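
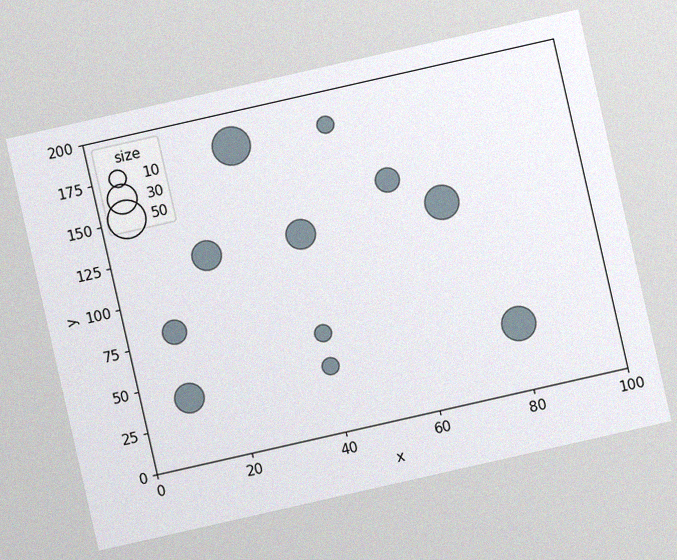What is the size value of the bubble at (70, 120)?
The chart is tilted about 13° counter-clockwise, with some photo noise. Matching the bubble at (70, 120) against the size legend gives 40.

40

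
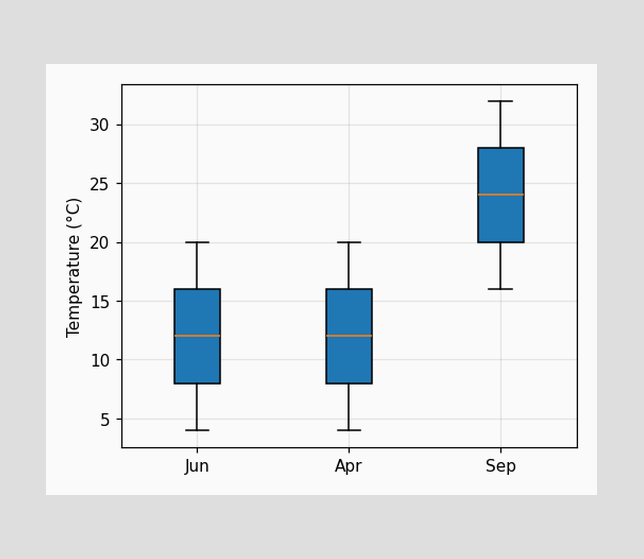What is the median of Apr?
The median line in the Apr box sits at 12°C.

12°C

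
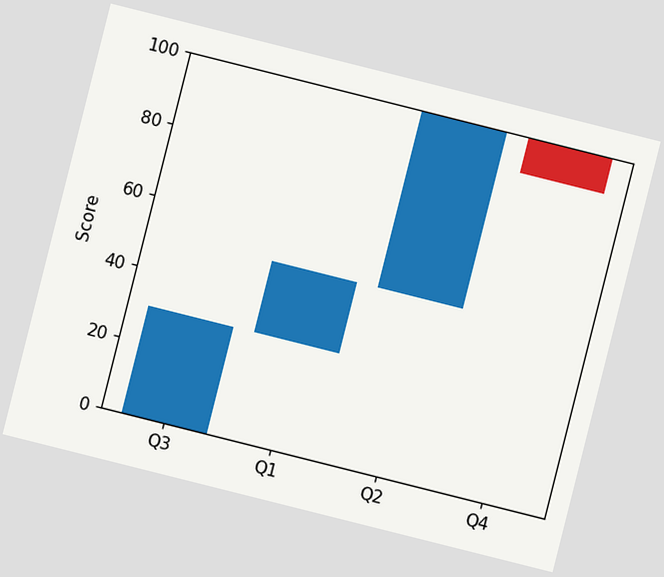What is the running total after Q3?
The chart is tilted about 14° clockwise. After Q3 the running total reaches 30.

30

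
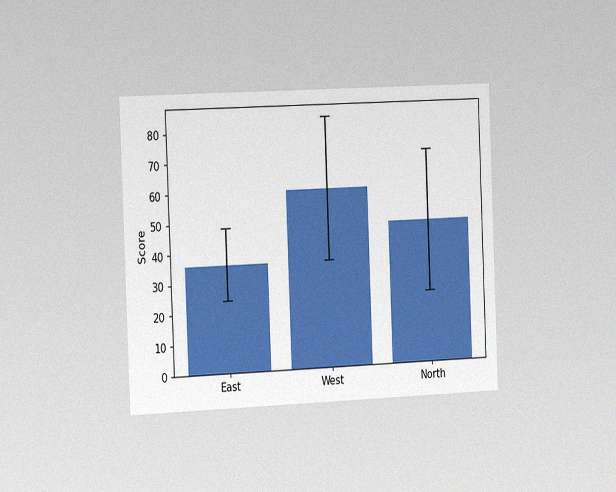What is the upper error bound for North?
The chart is tilted about 2° counter-clockwise and viewed slightly from the left, with some photo noise. The North bar's upper whisker reaches 72.

72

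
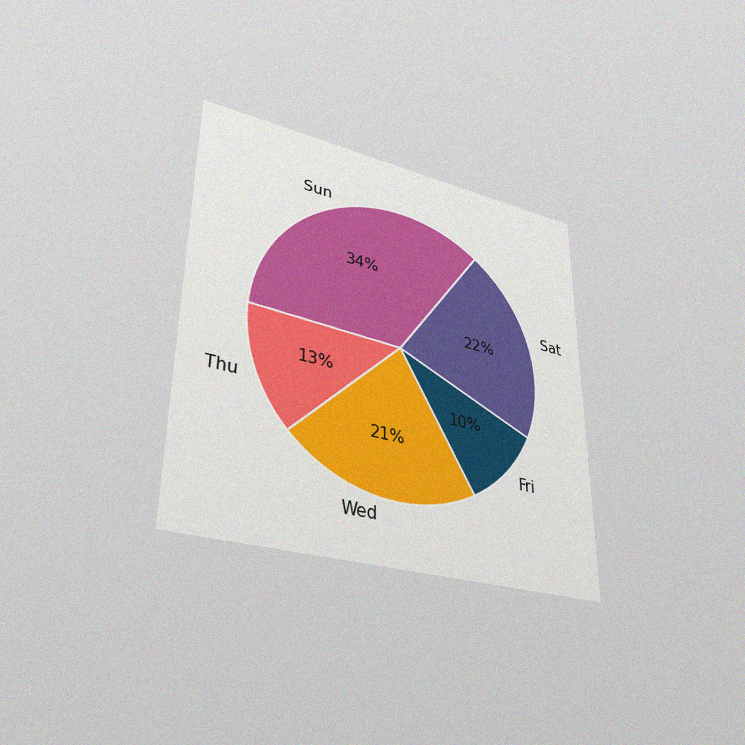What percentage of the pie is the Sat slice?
22%

The chart is viewed slightly from below, with some photo noise. The Sat slice takes up 22% of the pie.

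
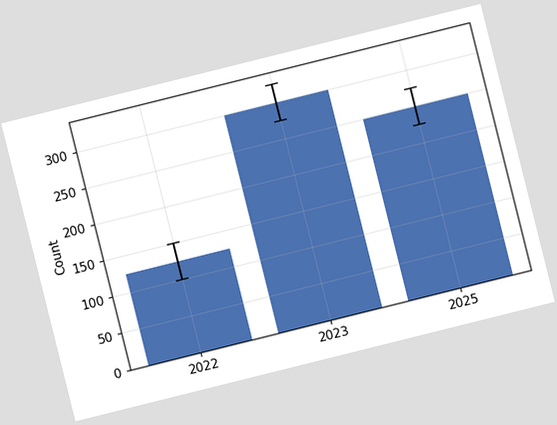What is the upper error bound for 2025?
275

The chart is tilted about 14° counter-clockwise. The 2025 bar's upper whisker reaches 275.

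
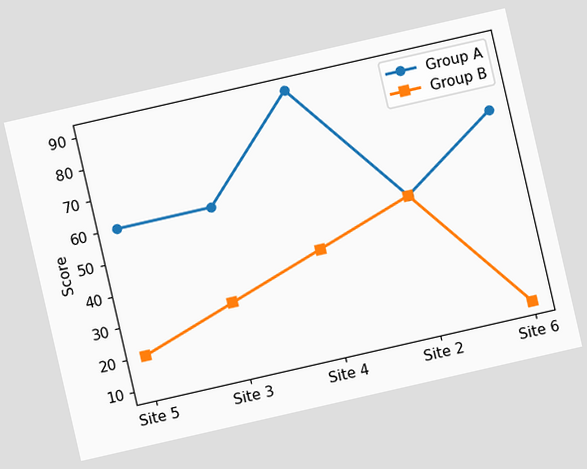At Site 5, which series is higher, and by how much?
The chart is tilted about 13° counter-clockwise. At Site 5, Group A sits above the other line by 40.

Group A, by 40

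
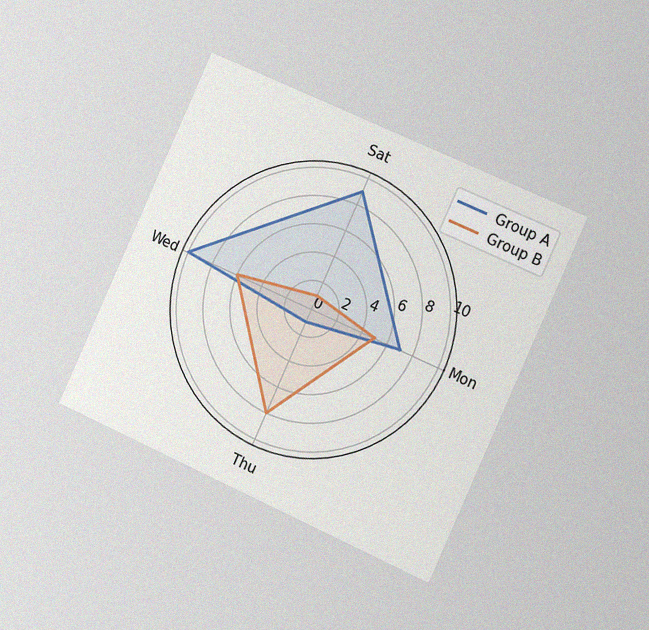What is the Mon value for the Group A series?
7

The chart is tilted about 24° clockwise and viewed slightly from the right, with some photo noise. On the Mon axis, Group A reaches 7.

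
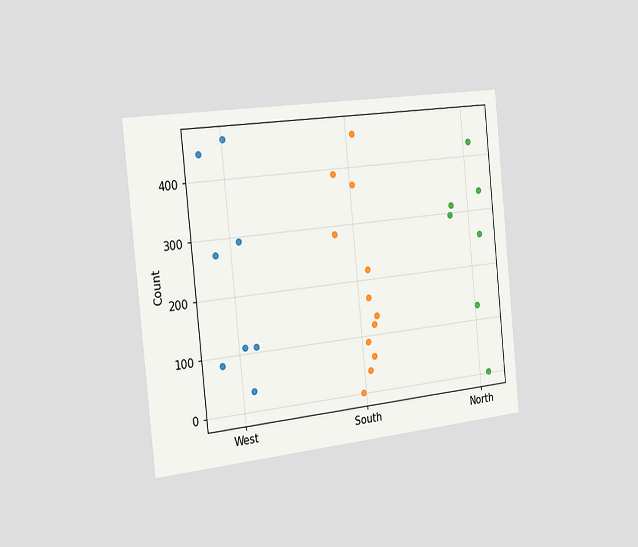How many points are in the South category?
The chart is tilted about 6° counter-clockwise and viewed slightly from the left. Counting the markers in the South column gives 12.

12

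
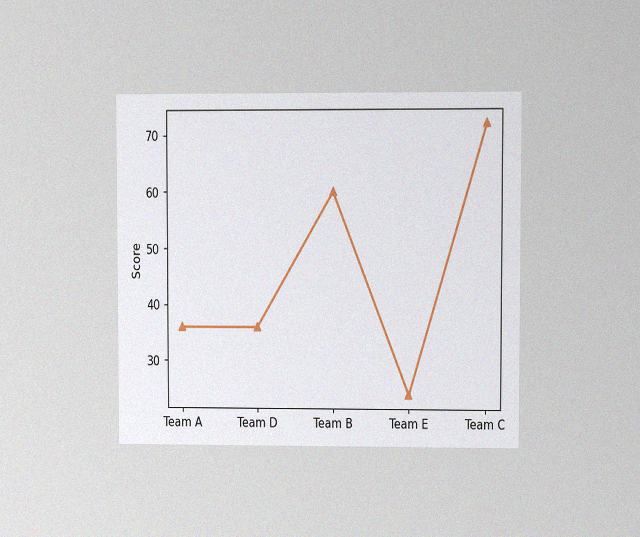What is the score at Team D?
The chart is viewed at a slight angle, with some photo noise. At Team D, the line is at 36.

36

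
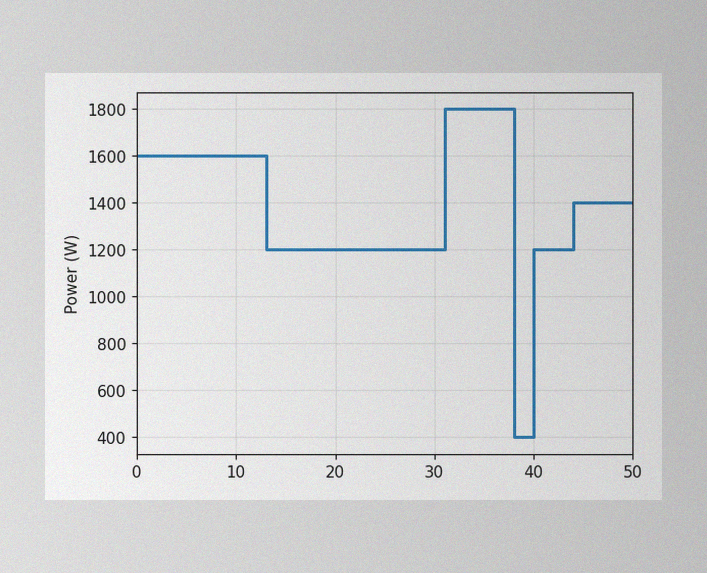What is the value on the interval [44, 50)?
1400W

The image has some photo noise and uneven lighting. On [44, 50) the step sits at 1400W.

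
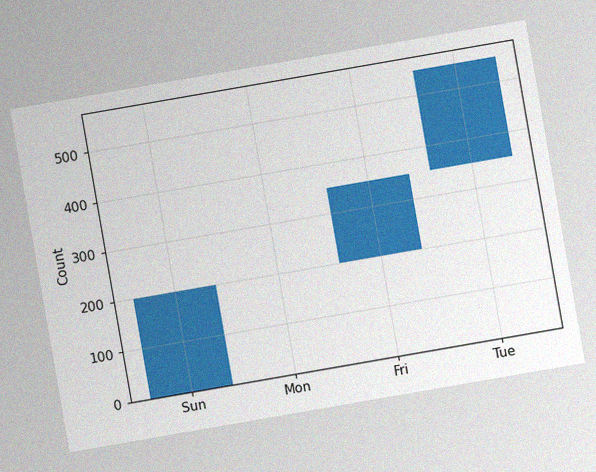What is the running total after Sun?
The chart is tilted about 10° counter-clockwise, with some photo noise. After Sun the running total reaches 200.

200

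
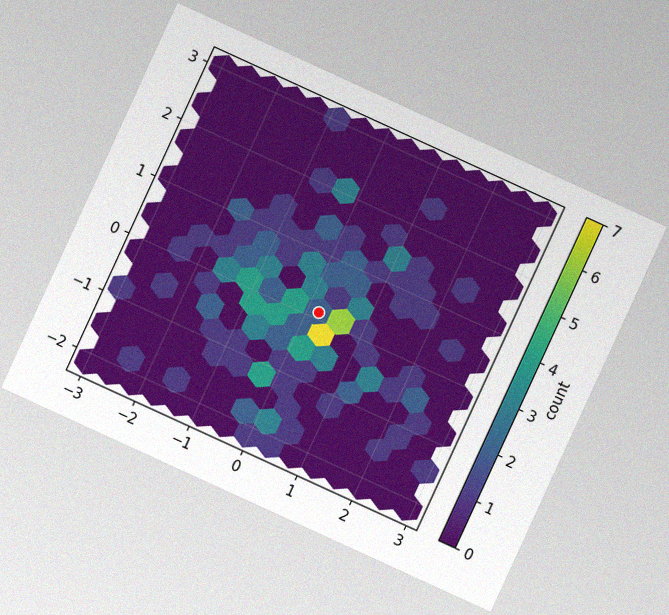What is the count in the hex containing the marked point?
The chart is tilted about 25° clockwise, with some photo noise. The marked hex reads 2 on the colorbar.

2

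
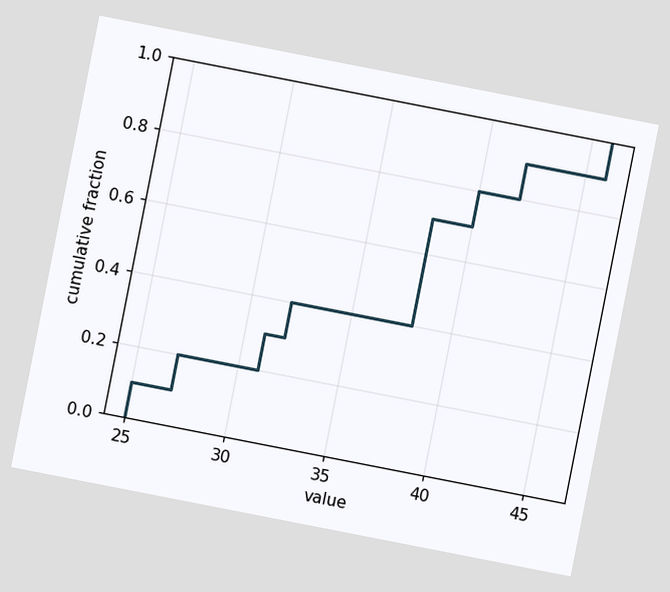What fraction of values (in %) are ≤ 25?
The chart is tilted about 11° clockwise. At x=25 the ECDF step is at 10%.

10%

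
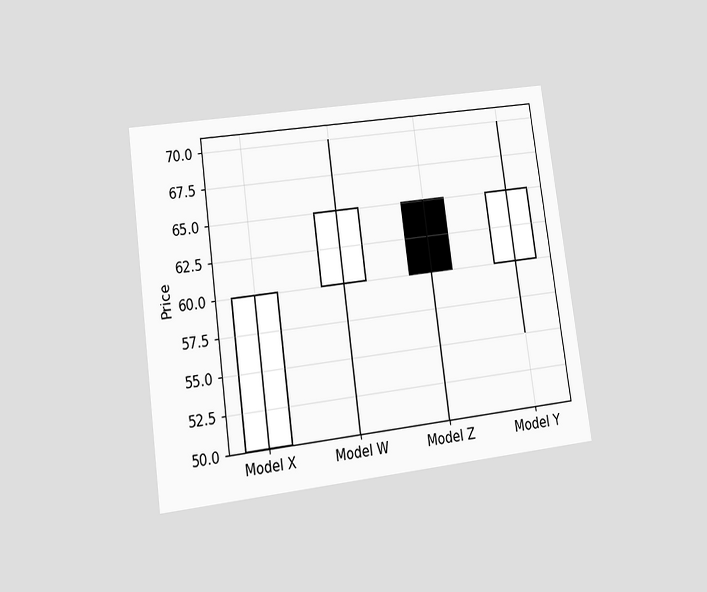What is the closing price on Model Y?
65

The chart is tilted about 8° counter-clockwise and viewed at a slight angle. The Model Y candle closes at 65.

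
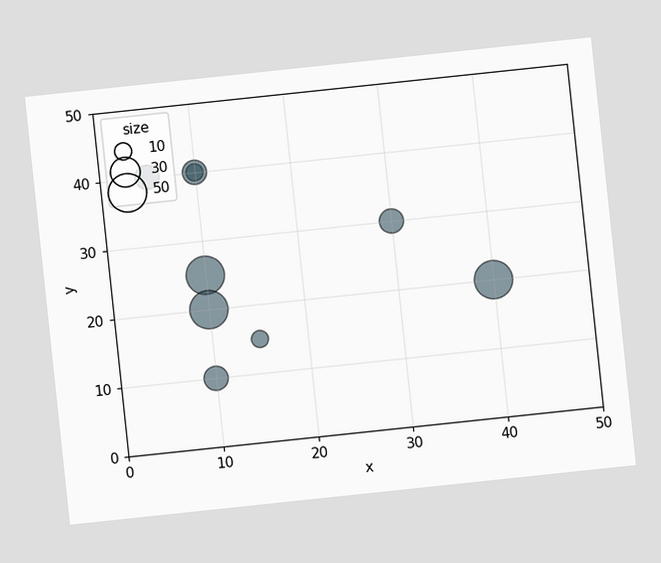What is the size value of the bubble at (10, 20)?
50

The chart is tilted about 6° counter-clockwise. Matching the bubble at (10, 20) against the size legend gives 50.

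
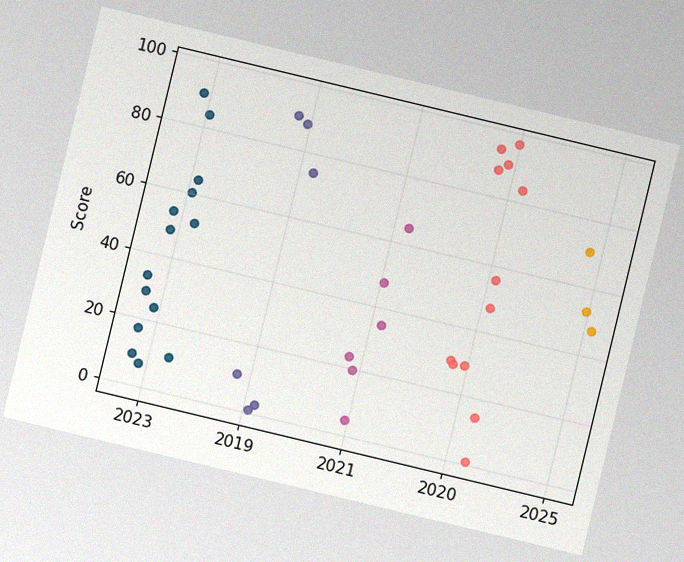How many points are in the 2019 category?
The chart is tilted about 13° clockwise, with some photo noise. Counting the markers in the 2019 column gives 6.

6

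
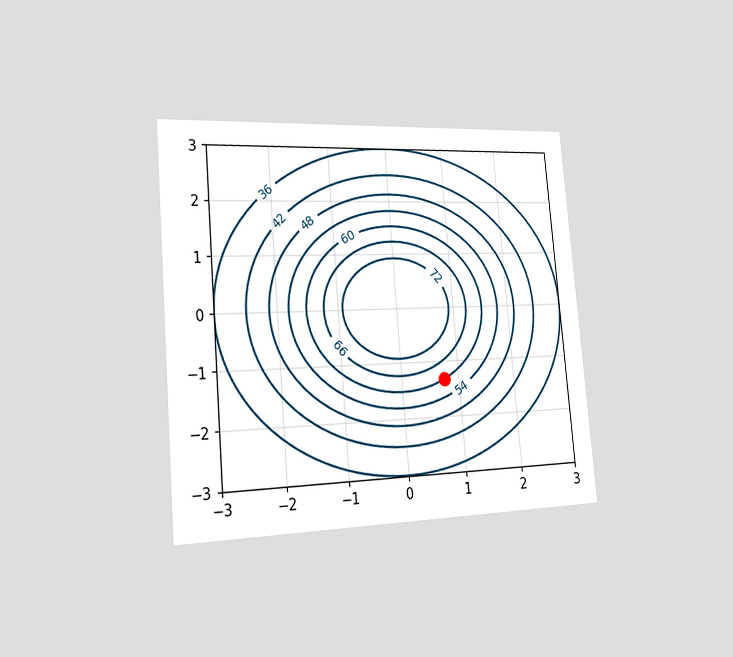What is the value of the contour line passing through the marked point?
The chart is tilted about 5° counter-clockwise and viewed slightly from the left. The marked point sits on the contour labelled 60.

60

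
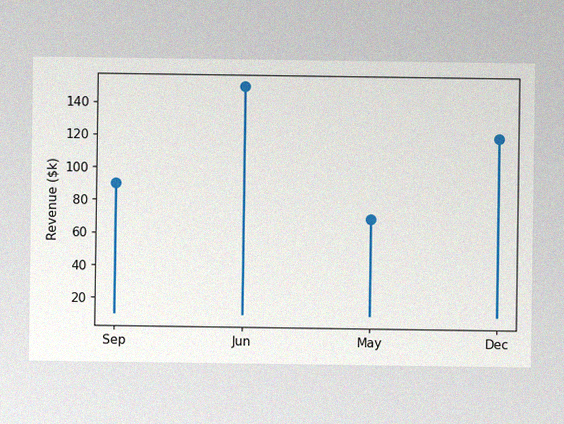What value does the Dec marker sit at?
$120k

The image has some photo noise and uneven lighting. The Dec marker sits at $120k.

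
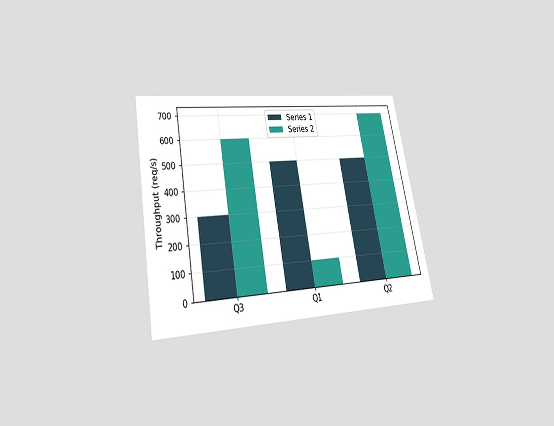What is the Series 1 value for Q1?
The chart is tilted about 10° counter-clockwise and viewed slightly from below. The Series 1 bar at Q1 reaches 500req/s on the y-axis.

500req/s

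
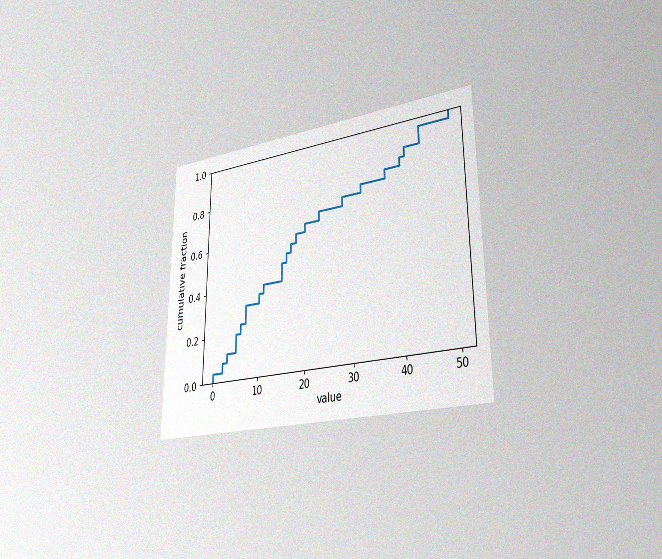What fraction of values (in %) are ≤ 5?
20%

The chart is viewed slightly from the right, with some photo noise. At x=5 the ECDF step is at 20%.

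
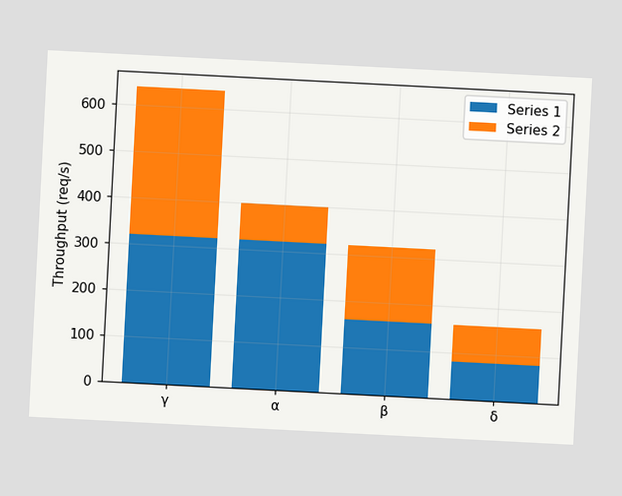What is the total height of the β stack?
The chart is tilted about 3° clockwise. The β stack's top reaches 320req/s on the y-axis.

320req/s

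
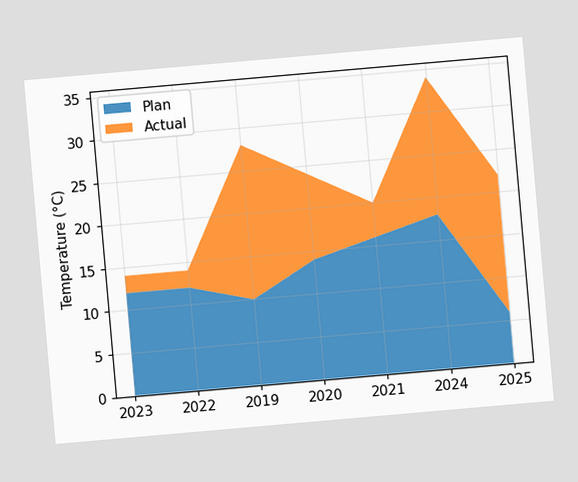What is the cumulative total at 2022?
14°C

The chart is tilted about 5° counter-clockwise. The stacked total at 2022 reaches 14°C.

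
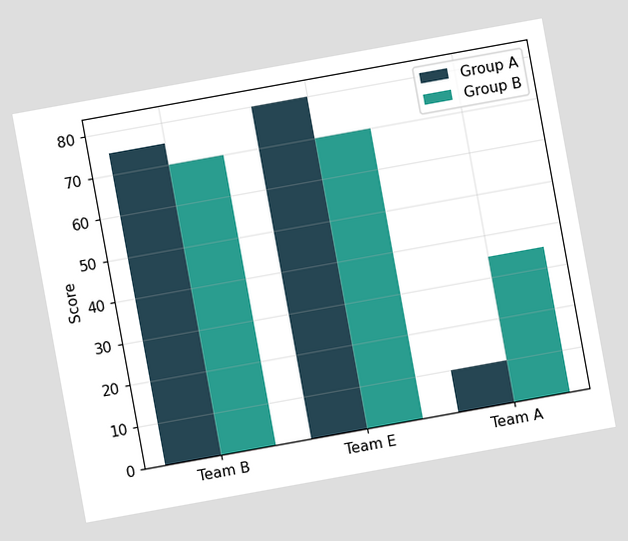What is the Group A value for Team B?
75

The chart is tilted about 10° counter-clockwise. The Group A bar at Team B reaches 75 on the y-axis.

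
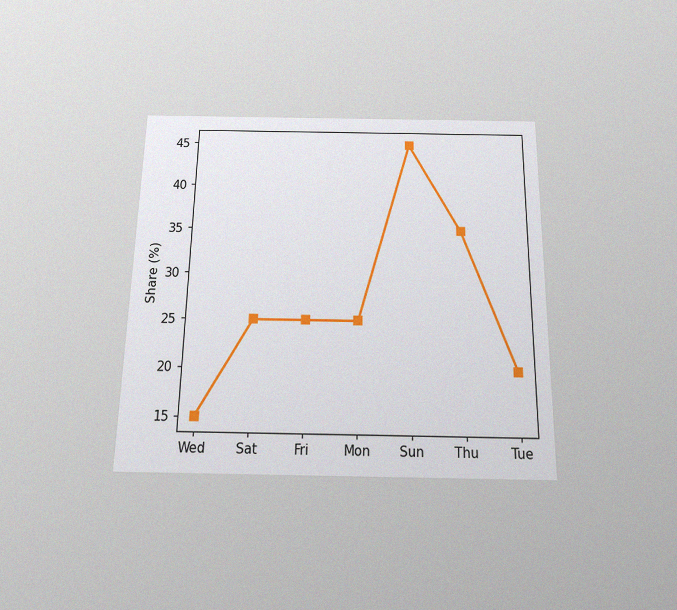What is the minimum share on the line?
15%

The chart is viewed slightly from below, with some photo noise. The lowest point is at Wed, and reading across to the y-axis gives 15%.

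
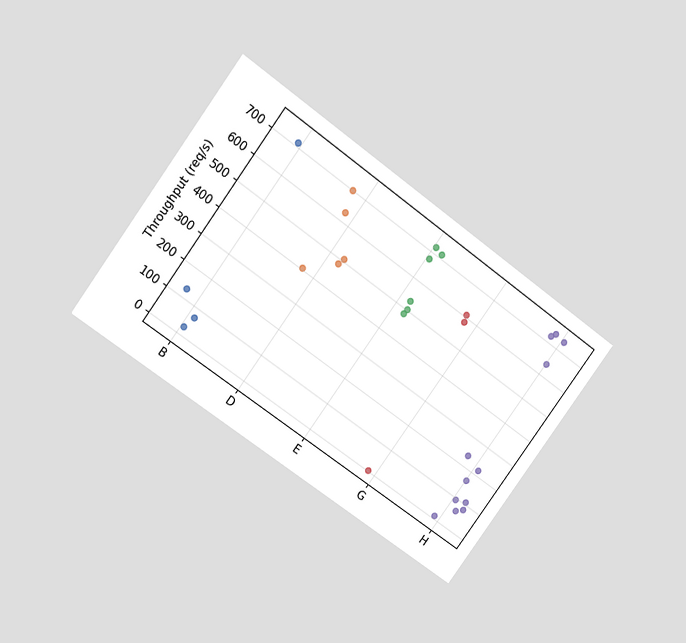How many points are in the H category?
12

The chart is tilted about 36° clockwise and viewed at a slight angle. Counting the markers in the H column gives 12.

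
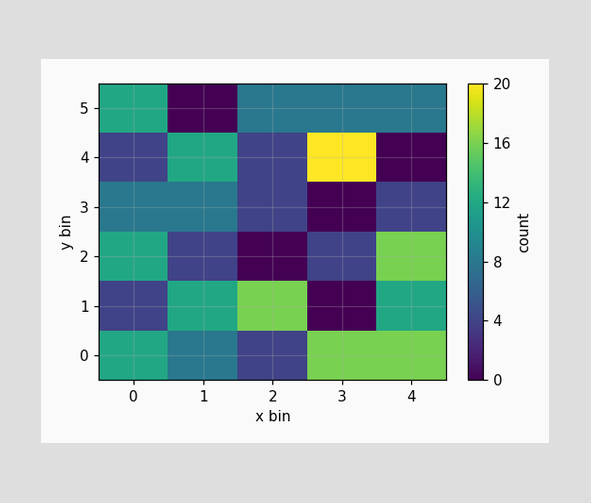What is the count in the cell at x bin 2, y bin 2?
0

Matching the cell (2, 2) against the colorbar gives 0.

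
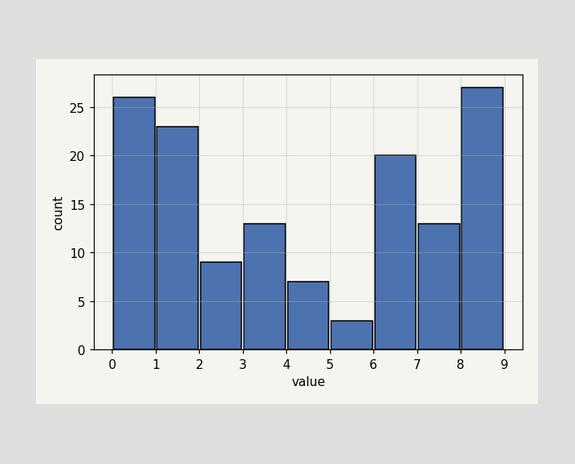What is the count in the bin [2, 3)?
9

The [2, 3) bin has height 9.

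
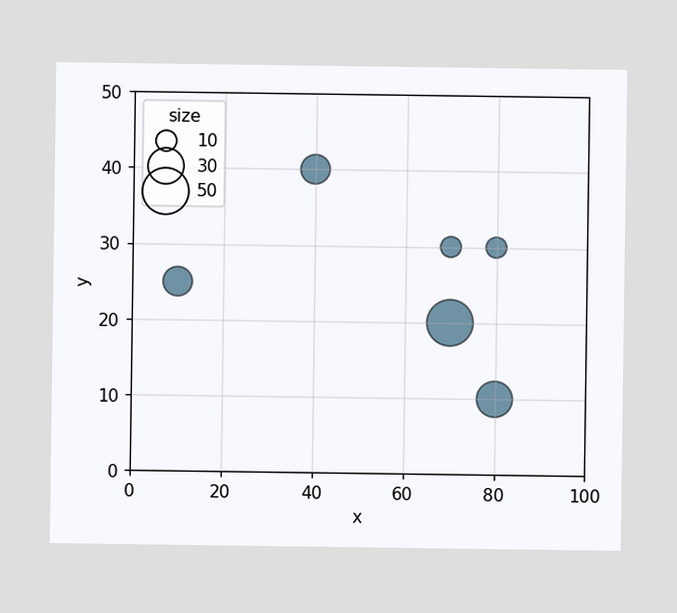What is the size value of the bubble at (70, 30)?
Matching the bubble at (70, 30) against the size legend gives 10.

10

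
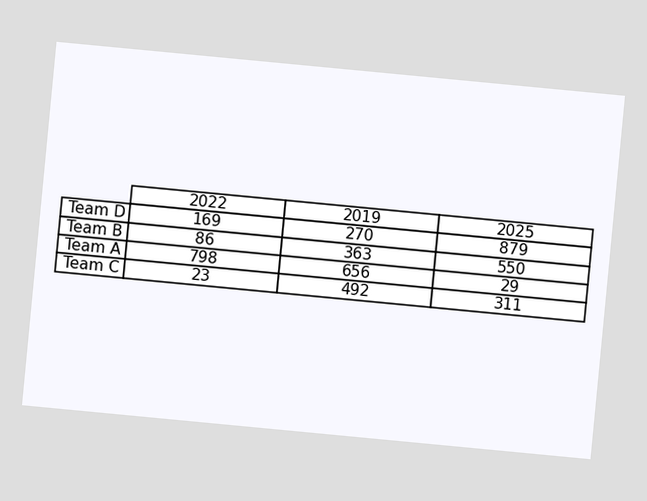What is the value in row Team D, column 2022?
The chart is tilted about 5° clockwise. The (Team D, 2022) cell reads 169.

169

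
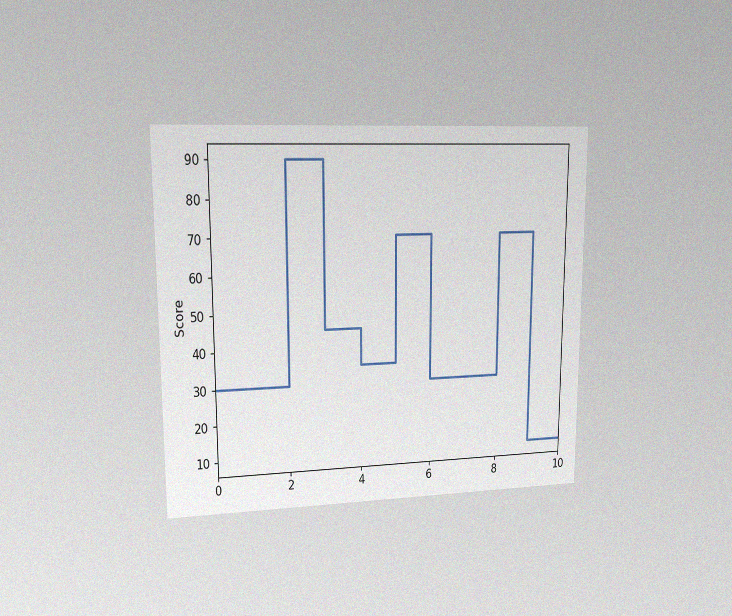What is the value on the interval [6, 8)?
30

The chart is viewed at a slight angle, with some photo noise. On [6, 8) the step sits at 30.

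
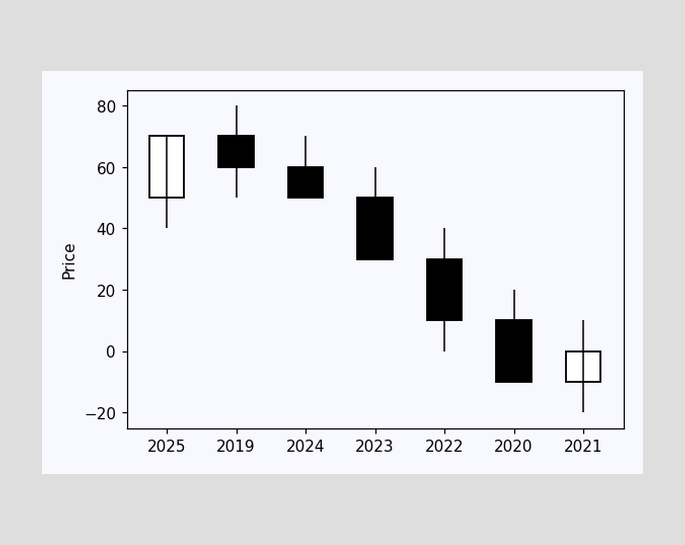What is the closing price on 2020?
The 2020 candle closes at -10.

-10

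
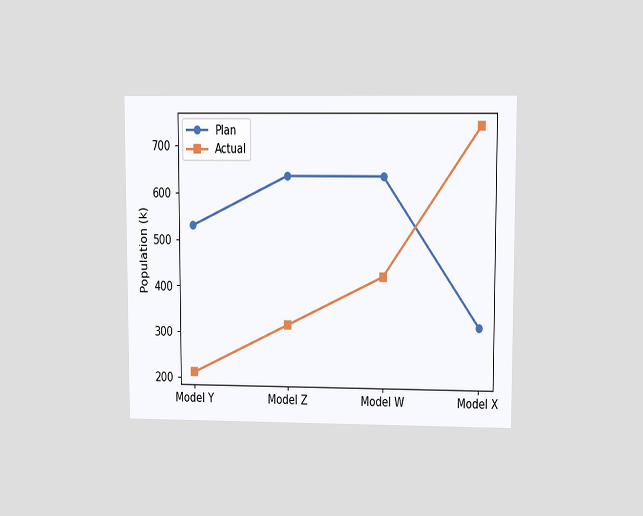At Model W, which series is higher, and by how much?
Plan, by 212k

The chart is viewed at a slight angle. At Model W, Plan sits above the other line by 212k.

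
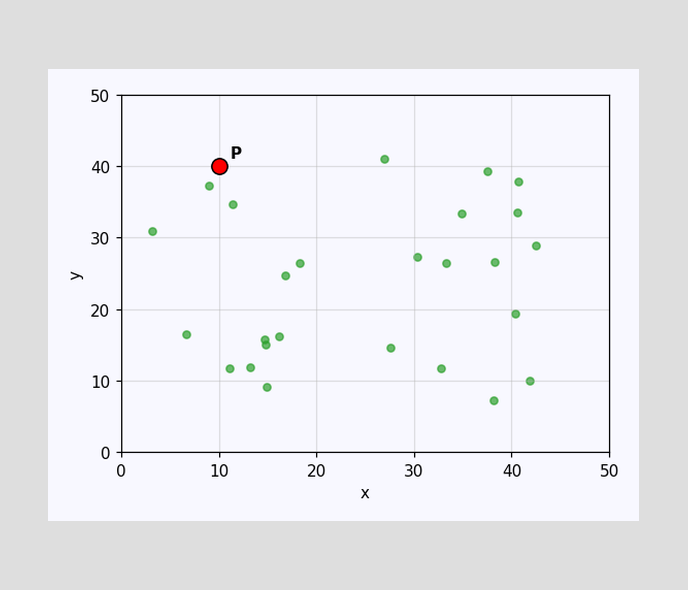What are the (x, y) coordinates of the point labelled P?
Following the gridlines from P to each axis, P sits at (10, 40).

(10, 40)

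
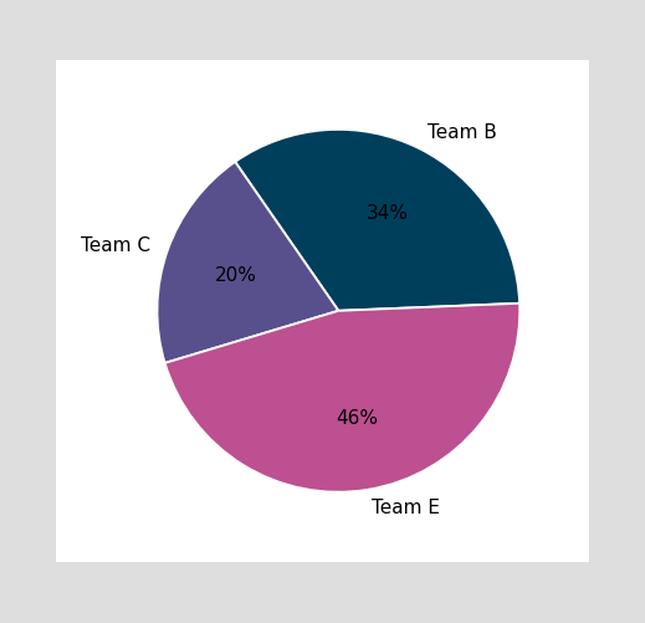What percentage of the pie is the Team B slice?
34%

The Team B slice takes up 34% of the pie.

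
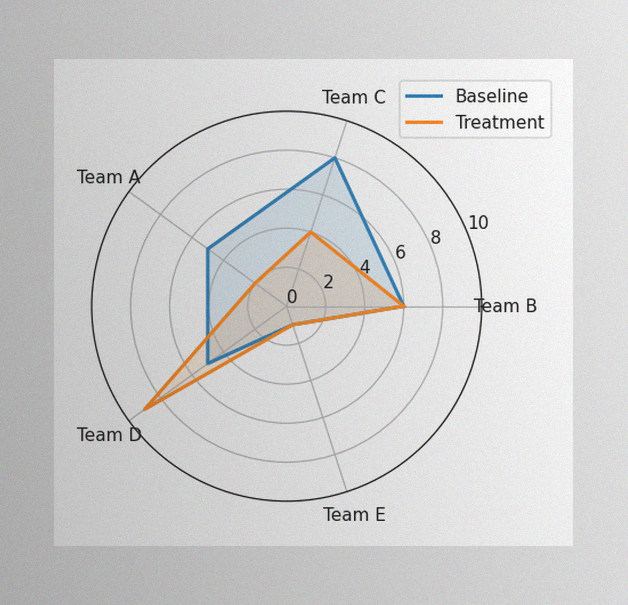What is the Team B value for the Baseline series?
The image has some photo noise and uneven lighting. On the Team B axis, Baseline reaches 6.

6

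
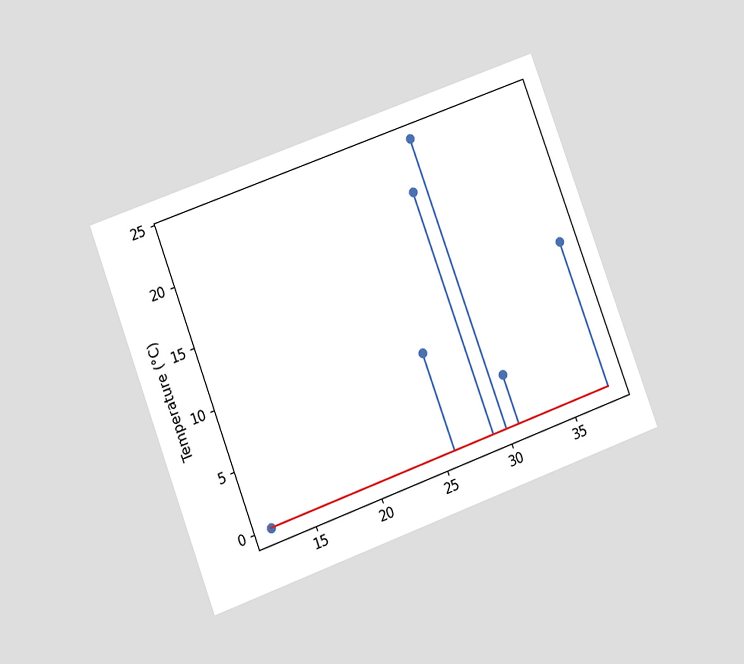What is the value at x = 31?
4°C

The chart is tilted about 20° counter-clockwise and viewed at a slight angle. The stem at x=31 reaches 4°C.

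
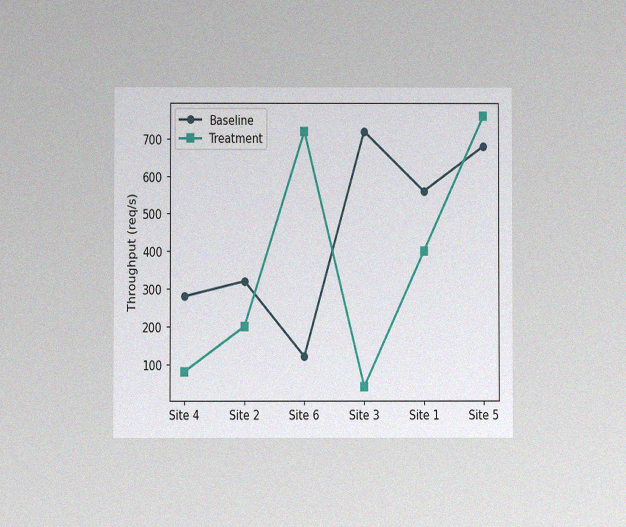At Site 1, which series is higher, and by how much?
Baseline, by 160req/s

The chart is viewed at a slight angle, with some photo noise. At Site 1, Baseline sits above the other line by 160req/s.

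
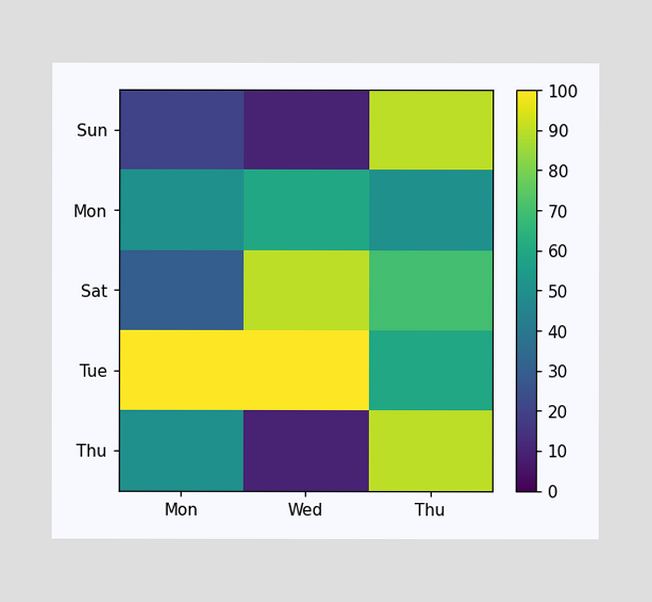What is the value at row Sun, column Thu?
90

Matching cell (Sun, Thu) against the colorbar gives 90.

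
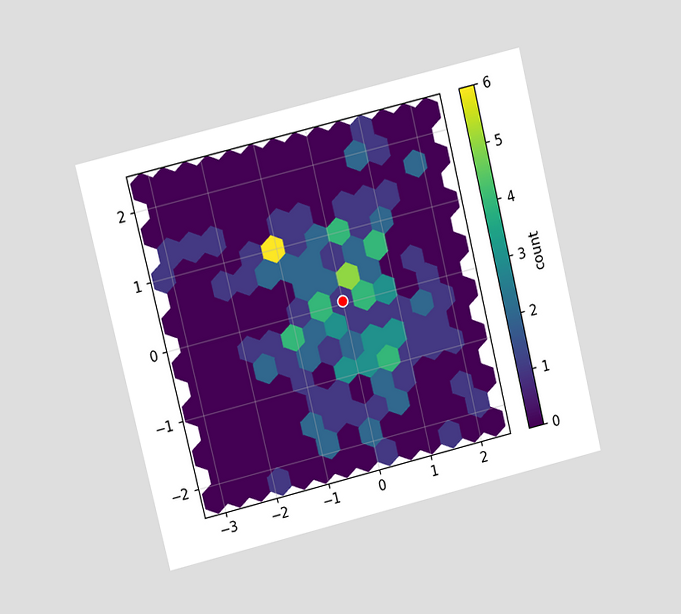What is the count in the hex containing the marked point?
The chart is tilted about 14° counter-clockwise and viewed at a slight angle. The marked hex reads 1 on the colorbar.

1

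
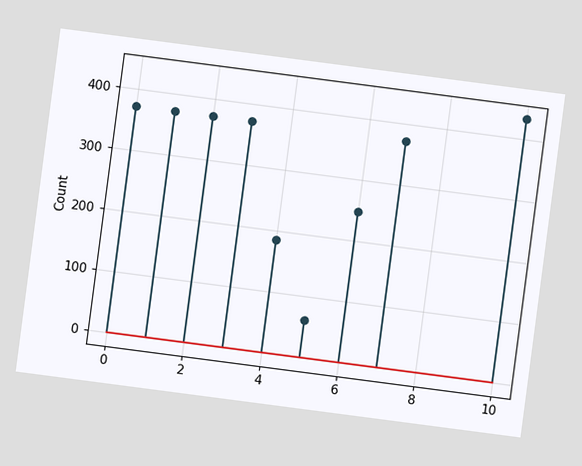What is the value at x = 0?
The chart is tilted about 7° clockwise. The stem at x=0 reaches 372.

372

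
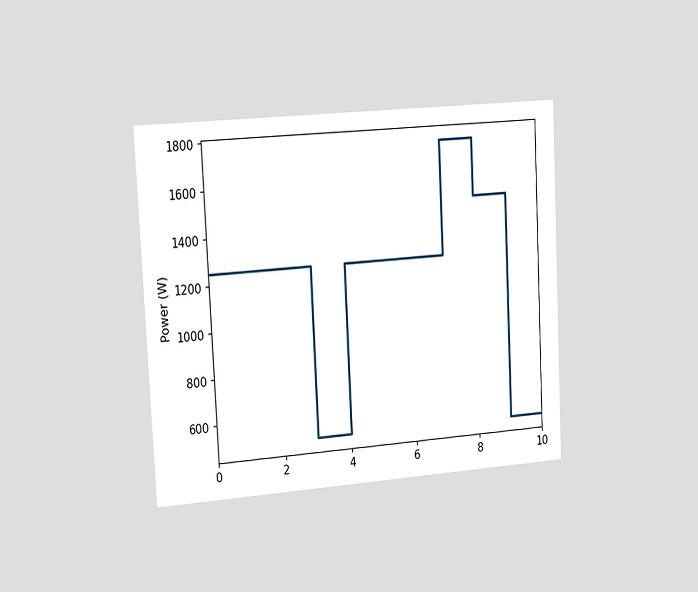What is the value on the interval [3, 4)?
500W

The chart is tilted about 3° counter-clockwise and viewed slightly from the left. On [3, 4) the step sits at 500W.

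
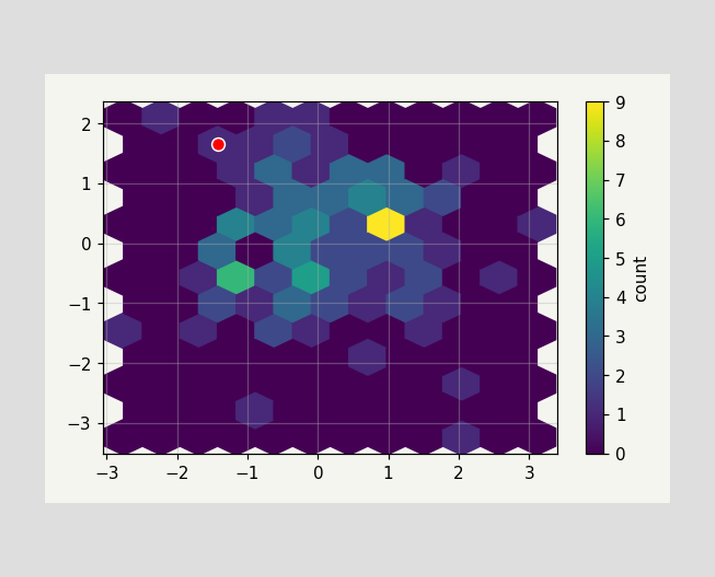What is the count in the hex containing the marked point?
1

The marked hex reads 1 on the colorbar.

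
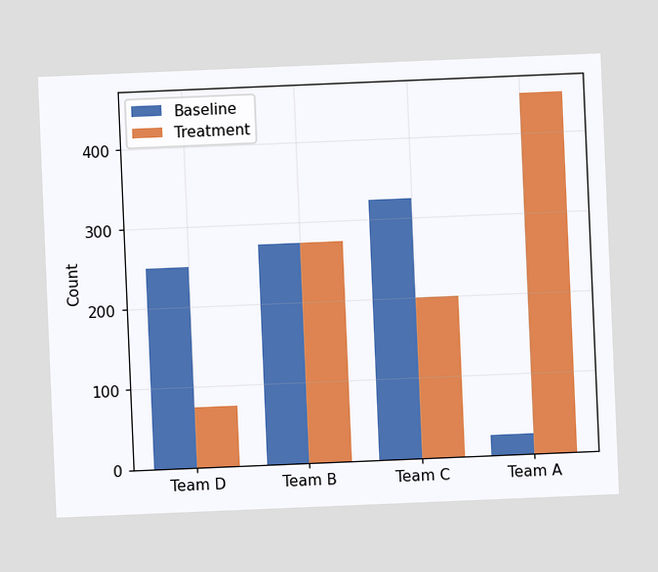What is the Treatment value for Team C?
200

The chart is tilted about 2° counter-clockwise. The Treatment bar at Team C reaches 200 on the y-axis.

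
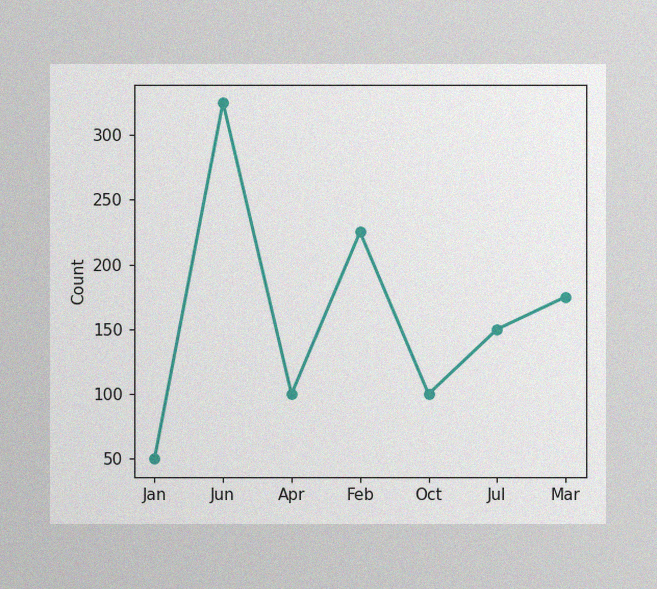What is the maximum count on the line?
The image has some photo noise and uneven lighting. The highest point is at Jun, and reading across to the y-axis gives 325.

325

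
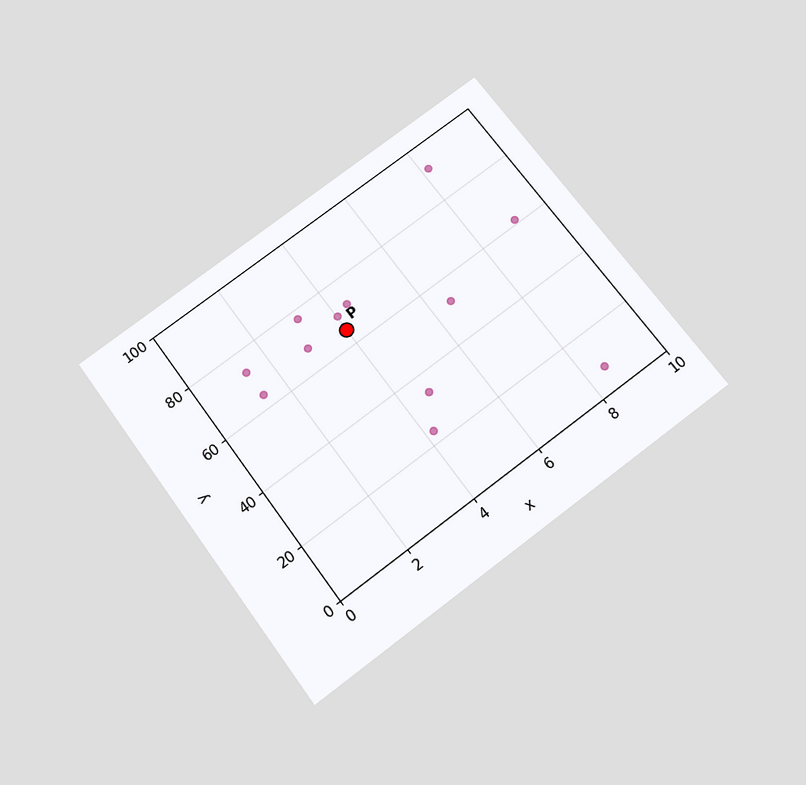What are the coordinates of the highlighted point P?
The chart is tilted about 37° counter-clockwise and viewed slightly from below. Following the gridlines from P to each axis, P sits at (4, 65).

(4, 65)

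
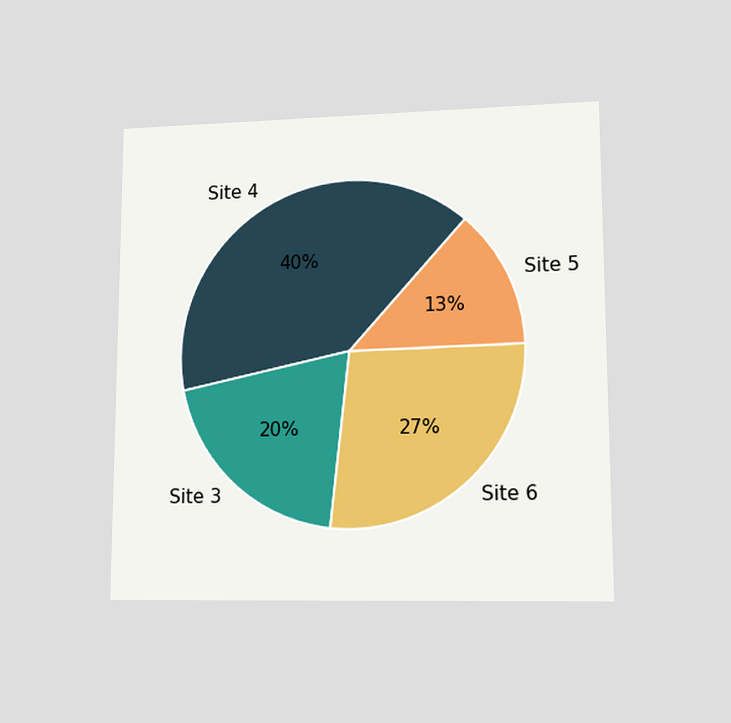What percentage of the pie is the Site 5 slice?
13%

The chart is viewed at a slight angle. The Site 5 slice takes up 13% of the pie.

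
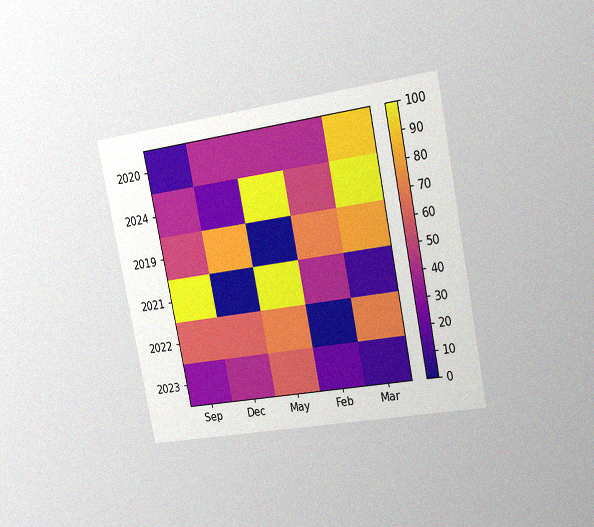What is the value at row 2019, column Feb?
The chart is tilted about 11° counter-clockwise and viewed slightly from the right, with some photo noise. Matching cell (2019, Feb) against the colorbar gives 70.

70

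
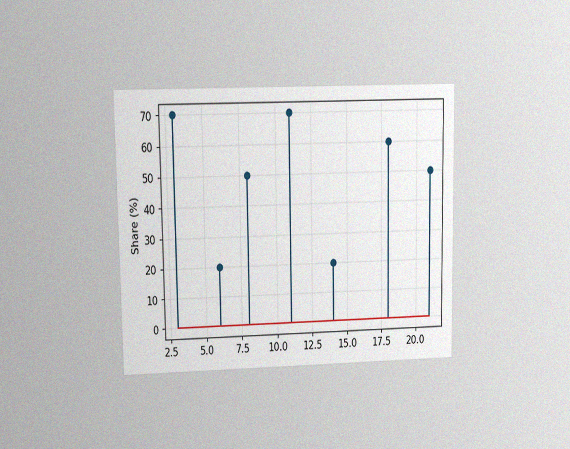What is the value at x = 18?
The chart is viewed at a slight angle, with some photo noise. The stem at x=18 reaches 60%.

60%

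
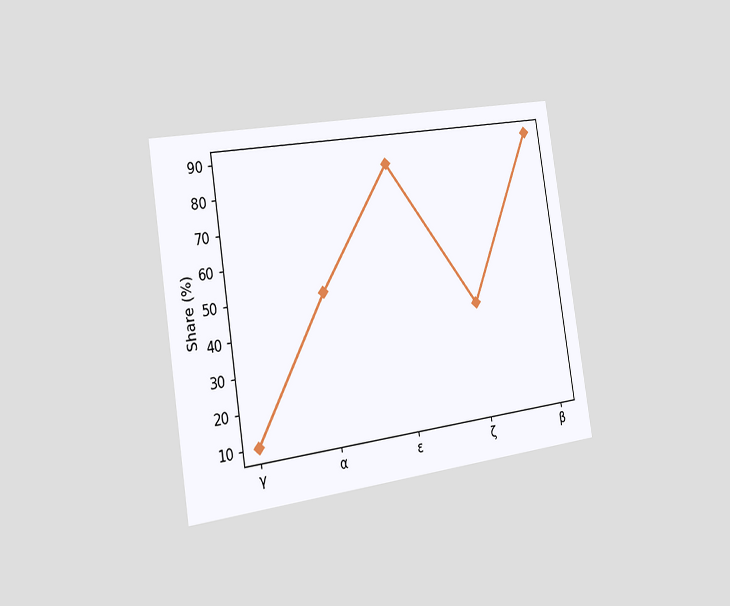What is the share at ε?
The chart is tilted about 9° counter-clockwise and viewed slightly from the left. At ε, the line is at 85%.

85%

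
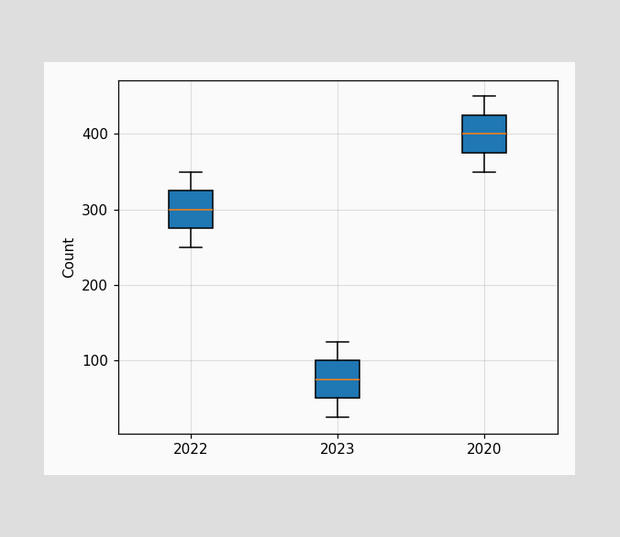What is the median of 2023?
75

The median line in the 2023 box sits at 75.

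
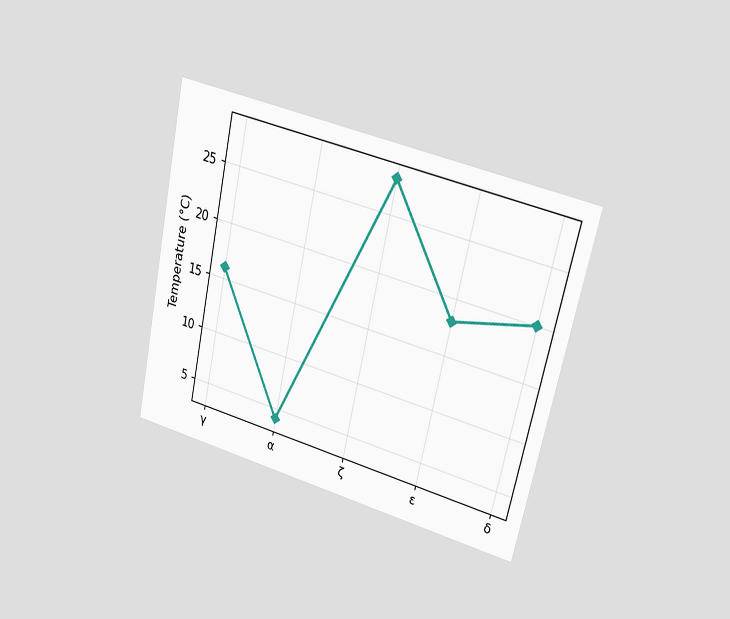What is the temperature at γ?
The chart is tilted about 12° clockwise and viewed at a slight angle. At γ, the line is at 16°C.

16°C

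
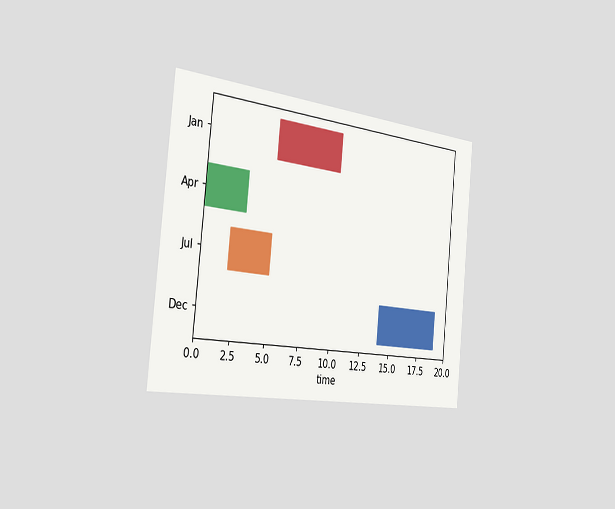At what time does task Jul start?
2

The chart is tilted about 6° clockwise and viewed slightly from the left. The Jul bar begins at t=2.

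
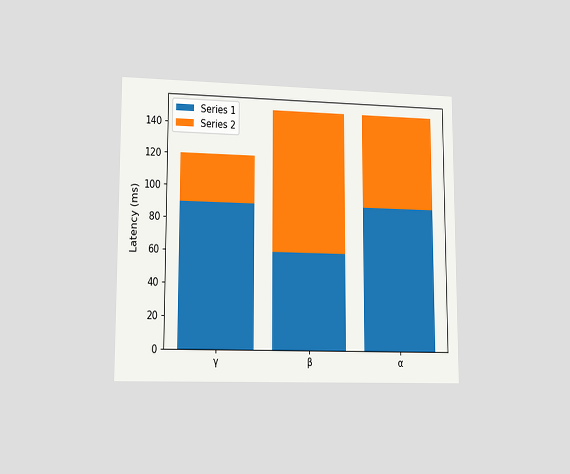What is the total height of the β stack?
150ms

The chart is viewed at a slight angle. The β stack's top reaches 150ms on the y-axis.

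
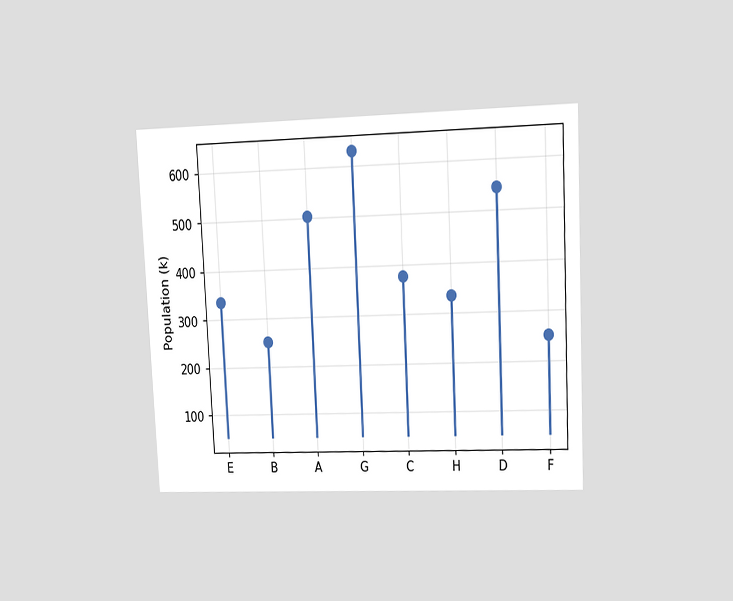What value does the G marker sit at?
630k

The chart is tilted about 3° counter-clockwise and viewed at a slight angle. The G marker sits at 630k.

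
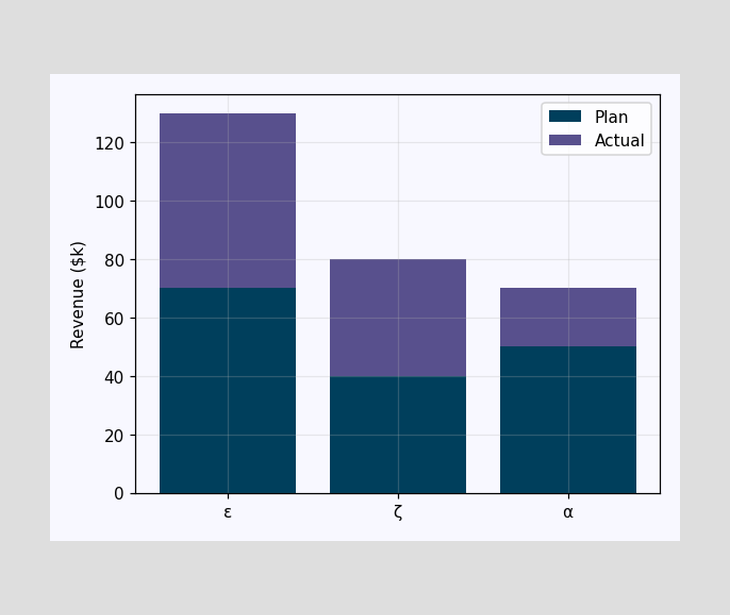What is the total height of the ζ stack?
The ζ stack's top reaches $80k on the y-axis.

$80k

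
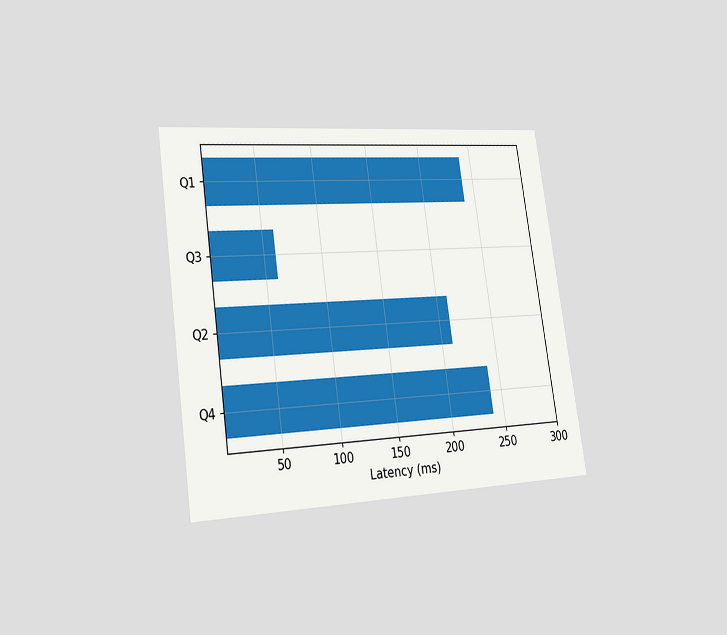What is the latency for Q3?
60ms

The chart is tilted about 8° counter-clockwise and viewed slightly from the left. Reading along the chart's x-axis, the Q3 bar reaches 60ms.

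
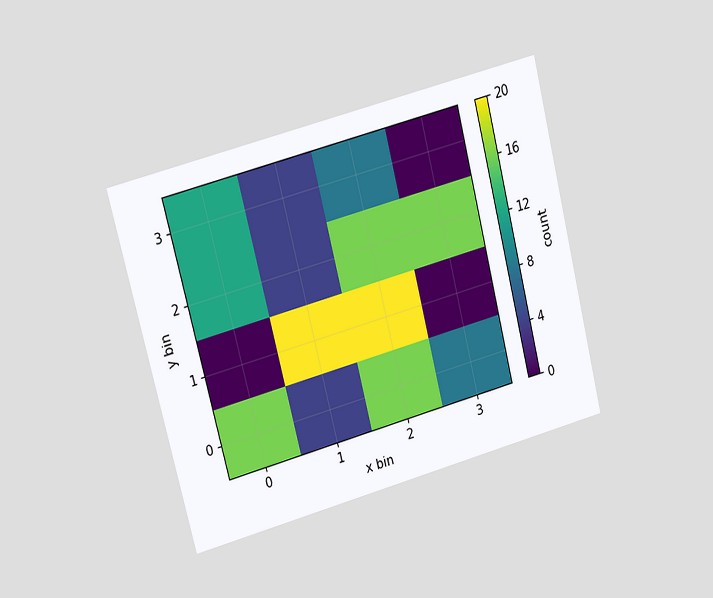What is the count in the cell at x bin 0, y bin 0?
16

The chart is tilted about 14° counter-clockwise and viewed at a slight angle. Matching the cell (0, 0) against the colorbar gives 16.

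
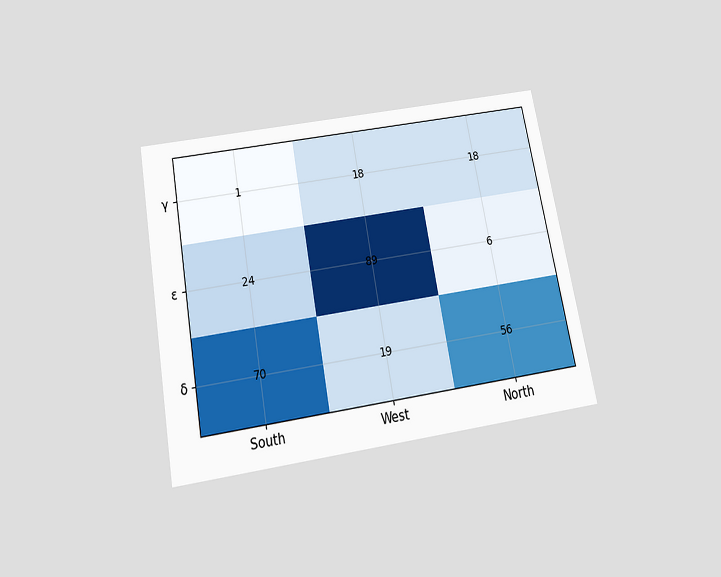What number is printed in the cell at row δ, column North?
The chart is tilted about 10° counter-clockwise and viewed slightly from below. The (δ, North) cell reads 56.

56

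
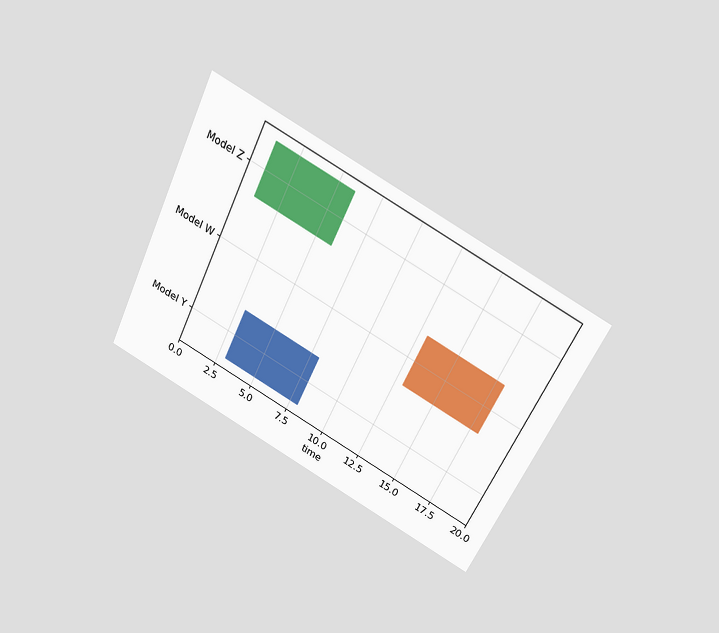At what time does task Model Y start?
3

The chart is tilted about 26° clockwise and viewed slightly from above. The Model Y bar begins at t=3.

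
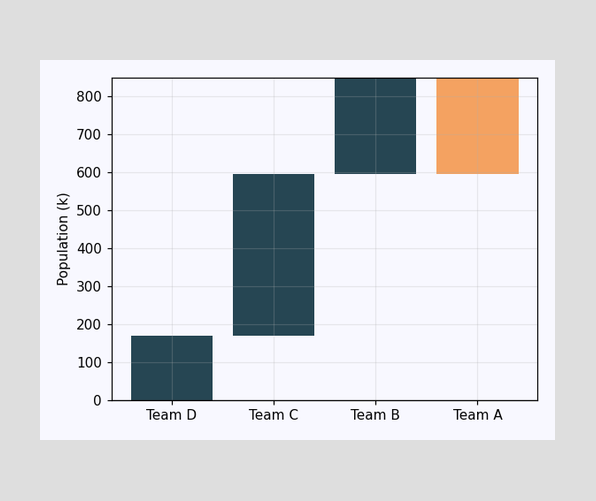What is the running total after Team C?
After Team C the running total reaches 595k.

595k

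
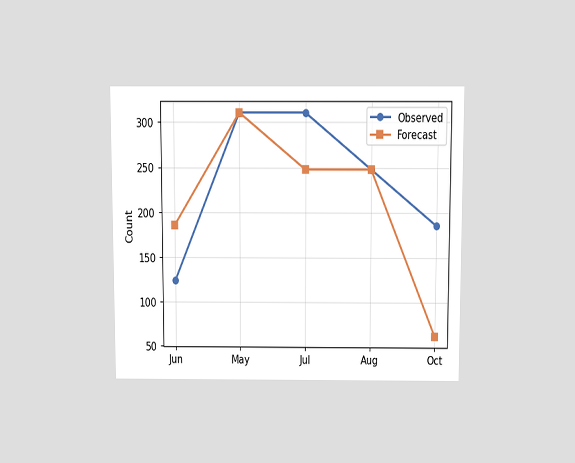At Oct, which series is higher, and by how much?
The chart is viewed slightly from above. At Oct, Observed sits above the other line by 124.

Observed, by 124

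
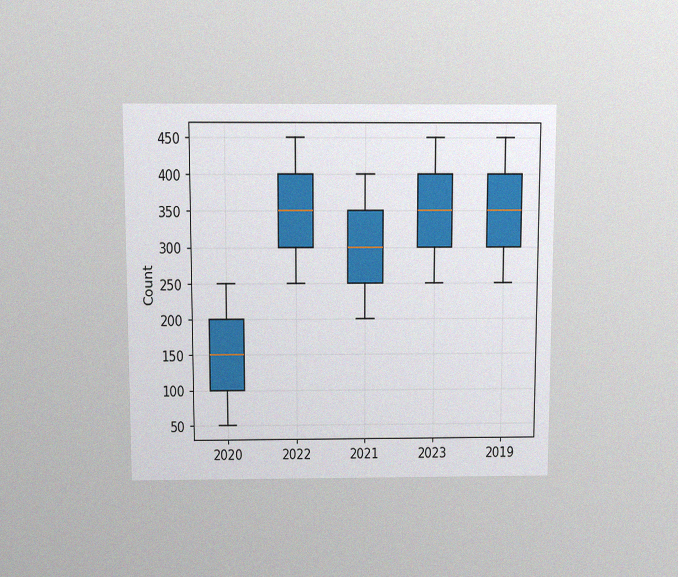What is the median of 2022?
The chart is viewed slightly from above, with some photo noise. The median line in the 2022 box sits at 350.

350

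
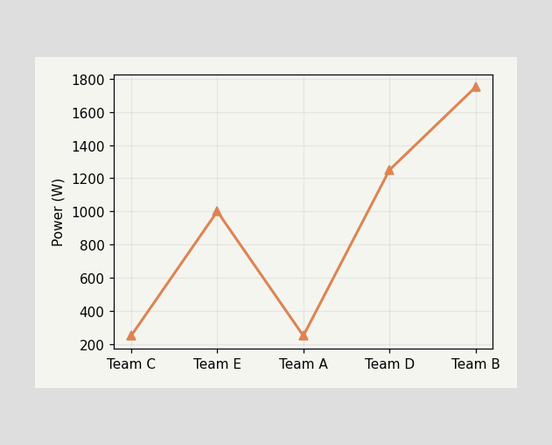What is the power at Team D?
At Team D, the line is at 1250W.

1250W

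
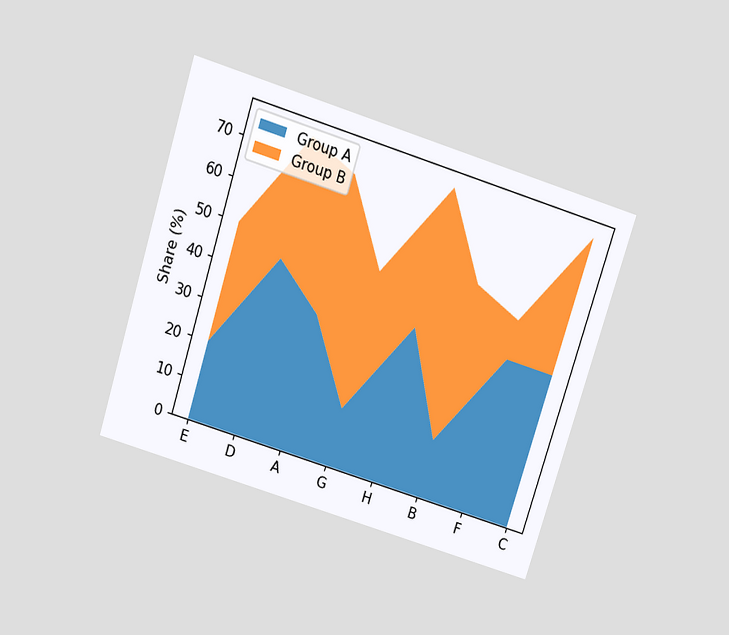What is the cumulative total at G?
50%

The chart is tilted about 17° clockwise and viewed slightly from above. The stacked total at G reaches 50%.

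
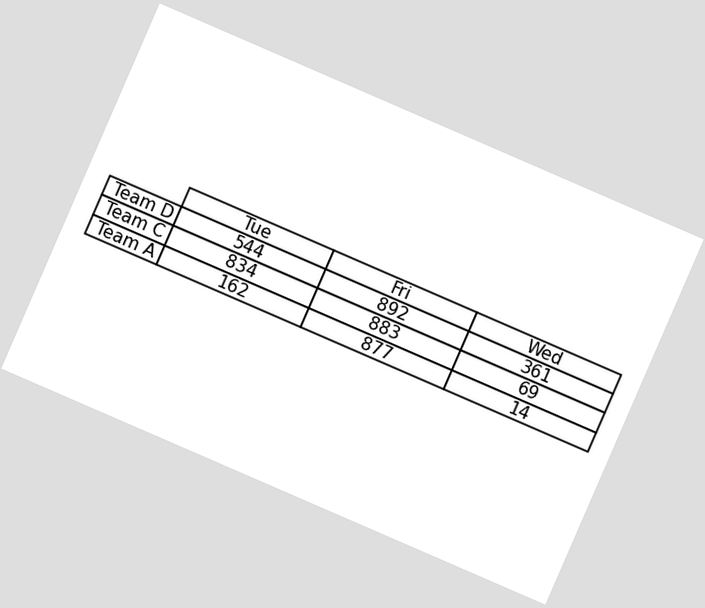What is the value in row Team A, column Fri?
877

The chart is tilted about 23° clockwise. The (Team A, Fri) cell reads 877.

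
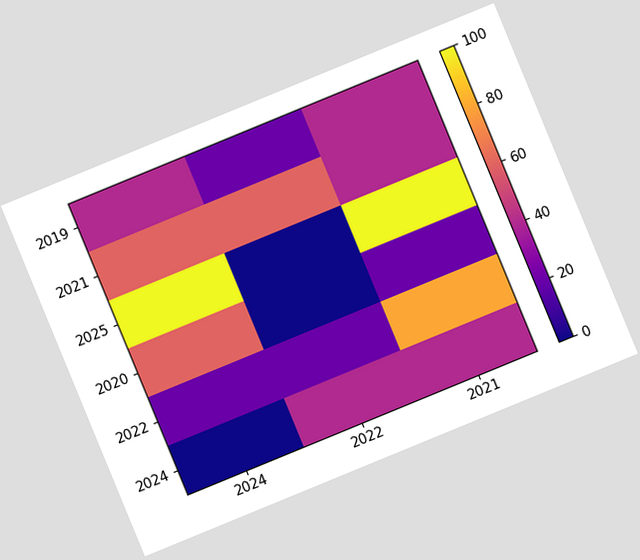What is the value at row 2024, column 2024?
0

The chart is tilted about 22° counter-clockwise. Matching cell (2024, 2024) against the colorbar gives 0.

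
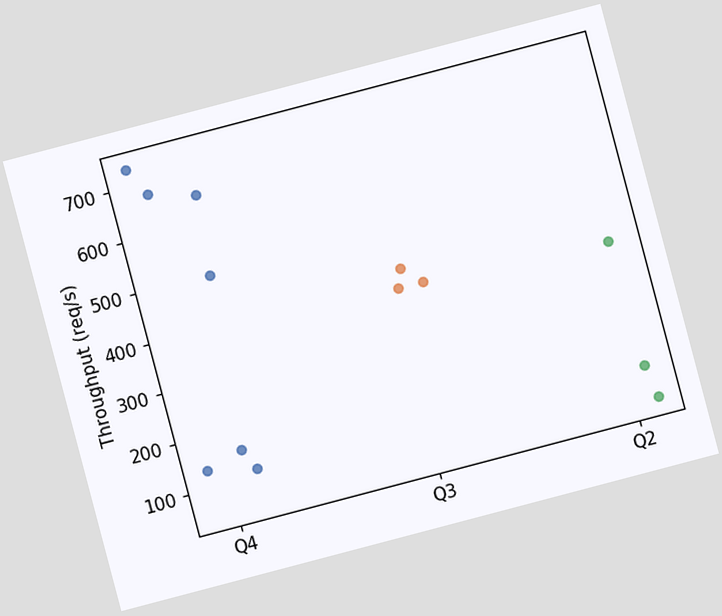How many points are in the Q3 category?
3

The chart is tilted about 15° counter-clockwise. Counting the markers in the Q3 column gives 3.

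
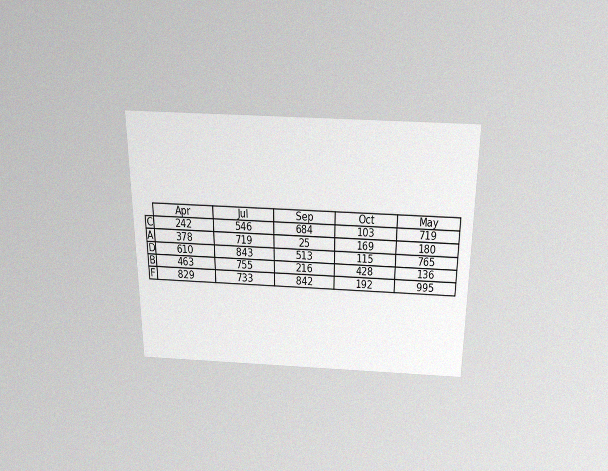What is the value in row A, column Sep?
25

The chart is viewed slightly from above, with some photo noise. The (A, Sep) cell reads 25.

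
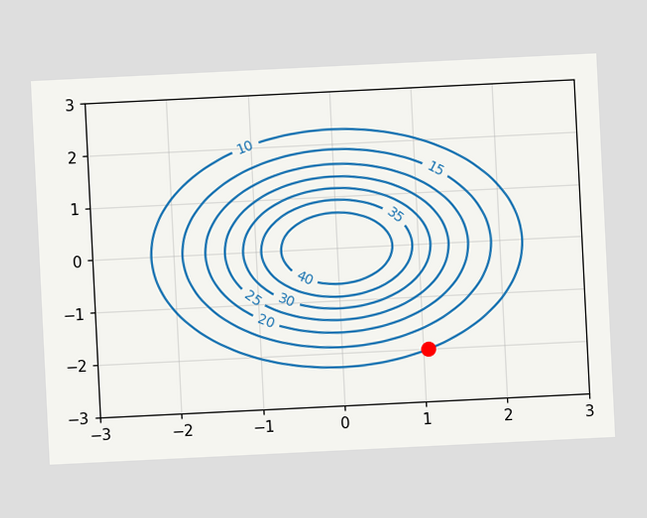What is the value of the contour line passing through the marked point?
10

The chart is tilted about 3° counter-clockwise. The marked point sits on the contour labelled 10.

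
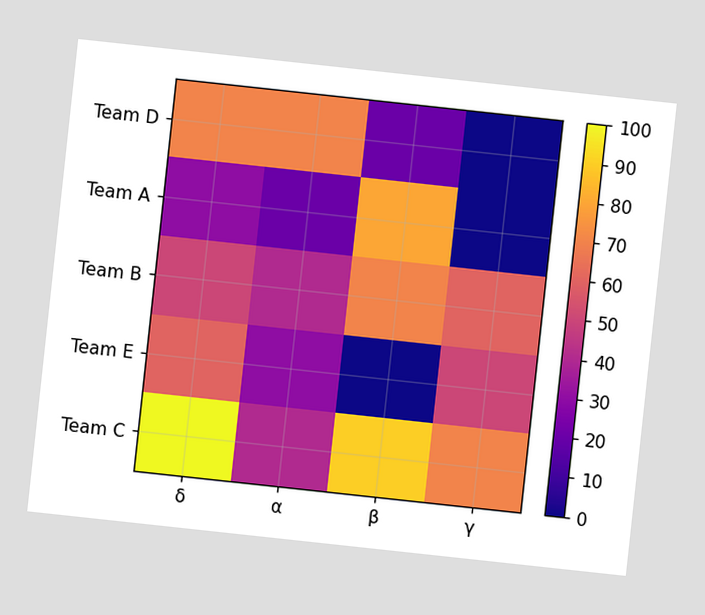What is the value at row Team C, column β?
The chart is tilted about 6° clockwise. Matching cell (Team C, β) against the colorbar gives 90.

90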